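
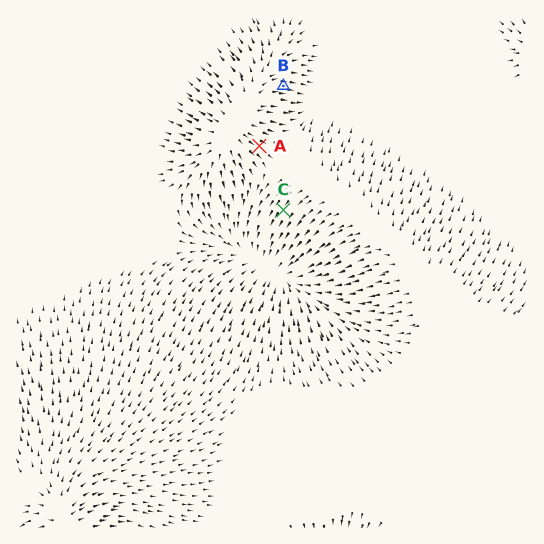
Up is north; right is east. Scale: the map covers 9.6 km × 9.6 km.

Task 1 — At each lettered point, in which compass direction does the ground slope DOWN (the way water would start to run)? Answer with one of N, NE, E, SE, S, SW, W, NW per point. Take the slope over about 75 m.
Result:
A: SE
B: E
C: SW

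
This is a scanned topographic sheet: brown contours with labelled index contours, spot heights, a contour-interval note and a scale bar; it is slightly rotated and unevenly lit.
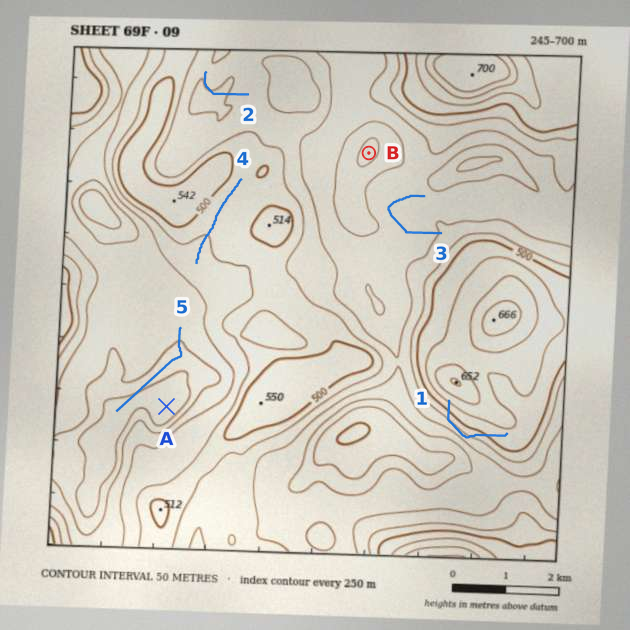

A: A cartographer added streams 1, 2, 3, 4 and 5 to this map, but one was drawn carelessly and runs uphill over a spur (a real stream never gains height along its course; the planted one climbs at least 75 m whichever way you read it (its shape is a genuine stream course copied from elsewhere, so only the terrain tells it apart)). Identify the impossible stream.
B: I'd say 1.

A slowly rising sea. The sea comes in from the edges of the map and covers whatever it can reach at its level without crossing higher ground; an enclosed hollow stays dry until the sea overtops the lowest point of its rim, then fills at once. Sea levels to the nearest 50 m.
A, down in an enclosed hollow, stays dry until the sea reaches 350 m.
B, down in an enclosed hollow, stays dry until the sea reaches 400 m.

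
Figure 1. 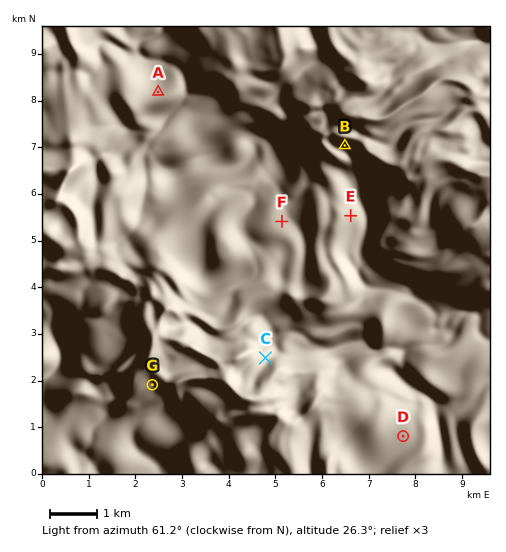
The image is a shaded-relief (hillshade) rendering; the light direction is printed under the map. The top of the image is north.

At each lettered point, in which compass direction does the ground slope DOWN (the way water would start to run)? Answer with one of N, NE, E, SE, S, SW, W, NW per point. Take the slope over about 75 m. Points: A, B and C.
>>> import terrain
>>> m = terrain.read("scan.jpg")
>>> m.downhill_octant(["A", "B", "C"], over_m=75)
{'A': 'N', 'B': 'S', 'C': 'NE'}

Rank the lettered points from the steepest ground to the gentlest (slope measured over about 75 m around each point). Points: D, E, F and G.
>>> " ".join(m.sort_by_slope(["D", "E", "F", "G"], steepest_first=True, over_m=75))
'G E F D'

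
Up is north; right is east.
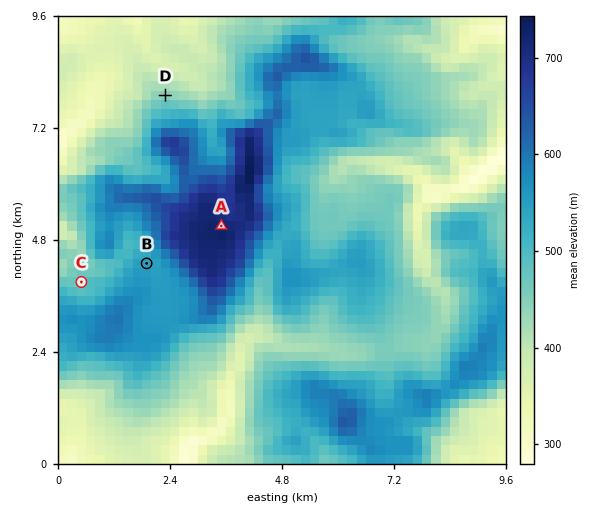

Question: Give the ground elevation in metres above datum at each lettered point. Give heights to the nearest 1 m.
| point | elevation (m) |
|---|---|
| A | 722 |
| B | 543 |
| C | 486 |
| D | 449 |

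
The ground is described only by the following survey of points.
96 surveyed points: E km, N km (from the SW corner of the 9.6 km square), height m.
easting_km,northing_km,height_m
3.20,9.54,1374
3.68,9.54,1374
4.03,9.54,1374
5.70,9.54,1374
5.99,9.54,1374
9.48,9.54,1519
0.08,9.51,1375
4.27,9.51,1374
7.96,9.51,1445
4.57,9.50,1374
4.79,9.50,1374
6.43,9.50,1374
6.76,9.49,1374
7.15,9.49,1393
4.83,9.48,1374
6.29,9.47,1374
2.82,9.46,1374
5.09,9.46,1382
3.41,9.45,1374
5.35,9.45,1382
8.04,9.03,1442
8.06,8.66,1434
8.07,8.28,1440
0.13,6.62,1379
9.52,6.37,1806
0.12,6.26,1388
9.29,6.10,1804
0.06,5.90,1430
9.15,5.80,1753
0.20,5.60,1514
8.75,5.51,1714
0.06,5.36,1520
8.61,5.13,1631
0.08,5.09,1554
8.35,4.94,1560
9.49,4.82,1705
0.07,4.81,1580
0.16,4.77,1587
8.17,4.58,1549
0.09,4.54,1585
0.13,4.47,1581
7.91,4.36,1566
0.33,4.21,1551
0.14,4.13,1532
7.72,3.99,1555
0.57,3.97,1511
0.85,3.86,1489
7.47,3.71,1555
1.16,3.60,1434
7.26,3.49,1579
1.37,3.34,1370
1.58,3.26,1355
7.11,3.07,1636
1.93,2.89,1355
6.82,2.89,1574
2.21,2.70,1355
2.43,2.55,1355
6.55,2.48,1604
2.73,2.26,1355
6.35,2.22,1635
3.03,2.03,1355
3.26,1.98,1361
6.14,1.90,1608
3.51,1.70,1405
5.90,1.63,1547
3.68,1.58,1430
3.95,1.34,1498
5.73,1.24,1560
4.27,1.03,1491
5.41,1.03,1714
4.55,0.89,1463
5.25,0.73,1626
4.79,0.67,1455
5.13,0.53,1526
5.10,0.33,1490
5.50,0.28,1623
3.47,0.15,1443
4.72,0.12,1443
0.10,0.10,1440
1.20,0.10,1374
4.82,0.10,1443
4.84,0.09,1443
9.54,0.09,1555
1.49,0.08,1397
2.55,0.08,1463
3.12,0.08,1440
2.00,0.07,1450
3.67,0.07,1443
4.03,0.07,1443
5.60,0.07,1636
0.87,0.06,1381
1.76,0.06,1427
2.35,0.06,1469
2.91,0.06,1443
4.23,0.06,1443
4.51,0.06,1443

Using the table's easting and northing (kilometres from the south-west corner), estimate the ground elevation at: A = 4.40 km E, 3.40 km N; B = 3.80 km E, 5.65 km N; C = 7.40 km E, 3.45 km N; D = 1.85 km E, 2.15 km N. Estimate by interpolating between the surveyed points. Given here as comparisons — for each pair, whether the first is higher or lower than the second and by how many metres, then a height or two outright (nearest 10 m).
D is lower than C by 220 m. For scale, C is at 1570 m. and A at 1440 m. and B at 1470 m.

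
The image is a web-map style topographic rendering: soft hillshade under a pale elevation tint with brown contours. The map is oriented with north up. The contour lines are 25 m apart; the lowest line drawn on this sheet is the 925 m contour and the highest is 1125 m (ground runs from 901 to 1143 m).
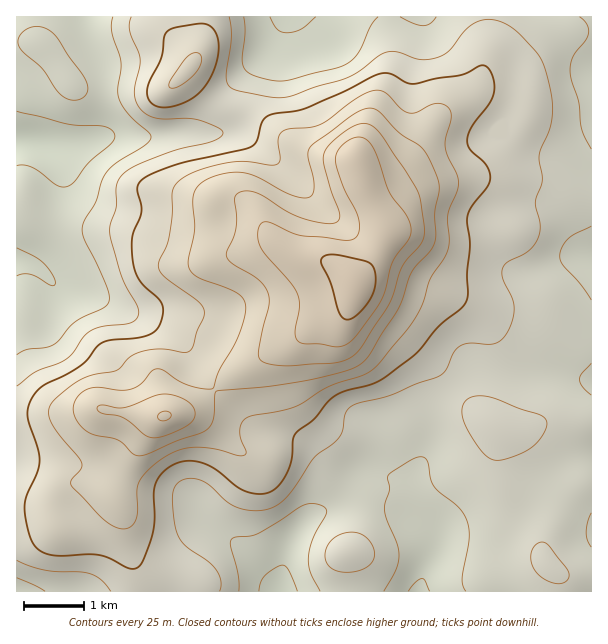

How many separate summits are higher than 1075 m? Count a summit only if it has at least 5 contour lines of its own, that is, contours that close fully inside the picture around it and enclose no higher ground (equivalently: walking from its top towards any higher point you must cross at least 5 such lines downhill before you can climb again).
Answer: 1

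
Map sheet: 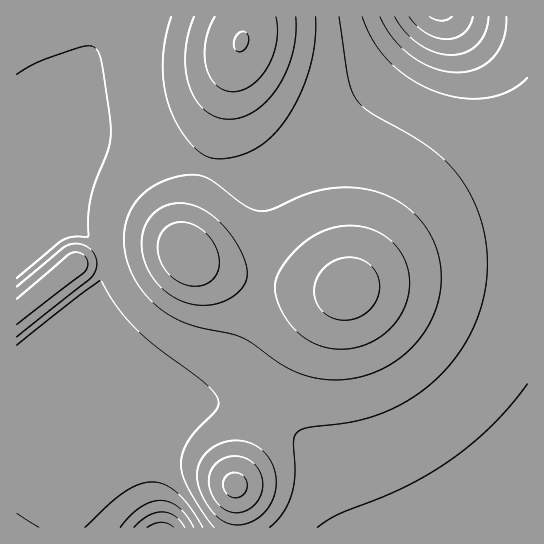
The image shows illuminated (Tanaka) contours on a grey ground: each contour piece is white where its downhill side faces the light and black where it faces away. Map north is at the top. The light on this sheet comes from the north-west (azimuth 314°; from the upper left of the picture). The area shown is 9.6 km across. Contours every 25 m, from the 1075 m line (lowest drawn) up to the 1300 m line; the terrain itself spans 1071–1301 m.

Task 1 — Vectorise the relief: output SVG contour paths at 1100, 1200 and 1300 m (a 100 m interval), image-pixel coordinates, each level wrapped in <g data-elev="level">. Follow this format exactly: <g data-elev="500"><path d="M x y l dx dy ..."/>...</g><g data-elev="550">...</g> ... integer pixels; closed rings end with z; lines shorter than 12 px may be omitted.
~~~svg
<g data-elev="1100"><path d="M147 527l8-4 7-1 7 2 5 3"/><path d="M473 17l-3 9-7 7-8 5-9 1-11-2-9-4-9-7-8-9"/></g><g data-elev="1200"><path d="M270 527l13-14 9-19 3-20-1-33 3-8 10-5 42-6 26-6 27-12 24-16 23-22 18-25 12-28 7-30 1-24-2-22-6-23-10-21-14-22-18-18-23-16-43-24-14-12-5-10-4-12-9-62"/><path d="M17 345l62-50 22-14 16 26 18 21 22 19 47 35 9 9 5 7 1 5-2 6-28 30-6 12-2 12 1 11 6 13 14 24 12 16"/><path d="M17 74l16-9 19-8 31-11 11 1 5 6 3 11 9 67-3 19-12 31-5 17-3 16 0 23-17 0-9 4-45 37"/></g><g data-elev="1300"><path d="M237 51l6 0 5-6 0-8-3-5-6 1-5 6 0 8z"/></g>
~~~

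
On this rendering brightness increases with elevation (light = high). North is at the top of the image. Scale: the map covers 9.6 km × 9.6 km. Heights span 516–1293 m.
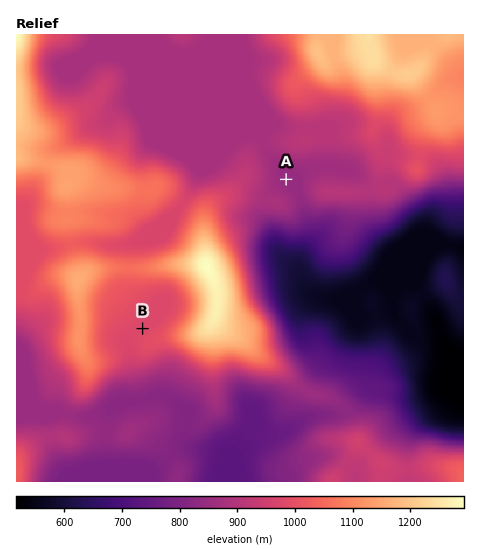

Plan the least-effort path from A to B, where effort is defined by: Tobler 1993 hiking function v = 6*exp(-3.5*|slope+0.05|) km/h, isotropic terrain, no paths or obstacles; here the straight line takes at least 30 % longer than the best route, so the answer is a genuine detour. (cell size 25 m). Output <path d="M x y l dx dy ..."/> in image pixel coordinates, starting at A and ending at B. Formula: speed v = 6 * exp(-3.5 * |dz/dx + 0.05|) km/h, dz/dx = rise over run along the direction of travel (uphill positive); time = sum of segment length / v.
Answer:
<path d="M286 179l-3 1-14 0-35 18-6 0-12 6-1 0-14 7-6 6-14 28-6 5-21 11-7 7-4 9 0 52"/>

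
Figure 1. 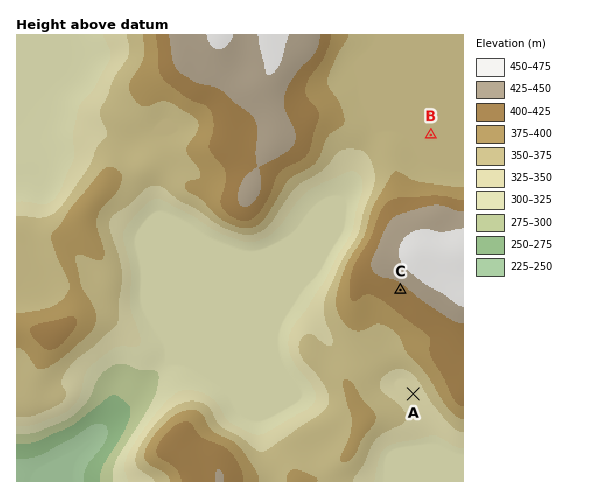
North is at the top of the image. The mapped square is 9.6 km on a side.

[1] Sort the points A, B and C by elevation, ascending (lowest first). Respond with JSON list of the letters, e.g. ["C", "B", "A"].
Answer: ["A", "B", "C"]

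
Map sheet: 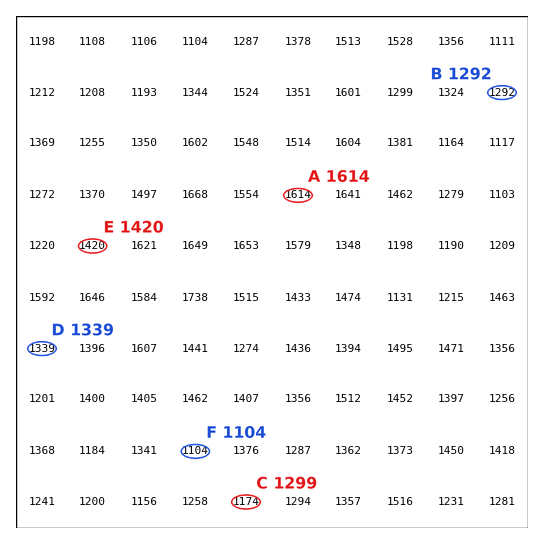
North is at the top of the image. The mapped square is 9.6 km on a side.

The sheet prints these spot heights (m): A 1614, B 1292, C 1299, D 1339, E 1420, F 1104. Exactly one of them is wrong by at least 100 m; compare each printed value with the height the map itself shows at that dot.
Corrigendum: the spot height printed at C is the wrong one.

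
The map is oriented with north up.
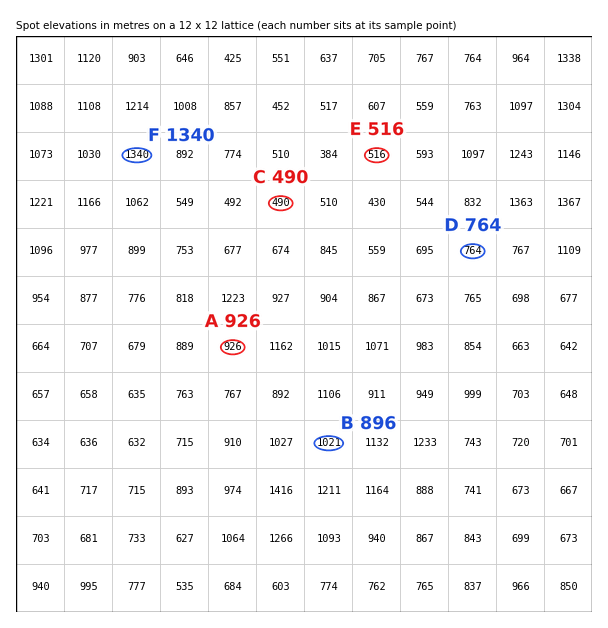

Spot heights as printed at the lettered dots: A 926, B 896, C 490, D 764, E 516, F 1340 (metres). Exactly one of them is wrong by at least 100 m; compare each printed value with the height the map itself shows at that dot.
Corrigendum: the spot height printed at B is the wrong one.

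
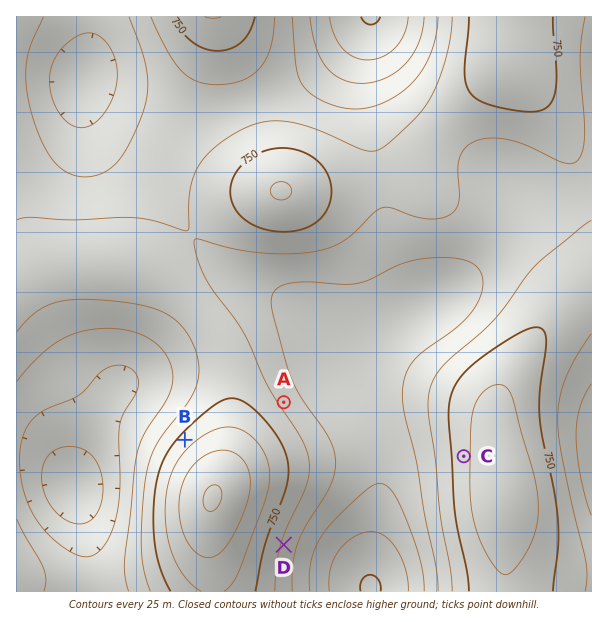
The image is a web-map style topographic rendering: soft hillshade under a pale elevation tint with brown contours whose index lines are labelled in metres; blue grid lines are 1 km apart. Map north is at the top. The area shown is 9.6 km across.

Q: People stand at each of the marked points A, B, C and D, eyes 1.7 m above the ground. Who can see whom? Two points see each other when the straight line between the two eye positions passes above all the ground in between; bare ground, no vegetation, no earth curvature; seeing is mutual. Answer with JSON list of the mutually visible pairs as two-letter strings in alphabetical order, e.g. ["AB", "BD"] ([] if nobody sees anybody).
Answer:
["AC", "CD"]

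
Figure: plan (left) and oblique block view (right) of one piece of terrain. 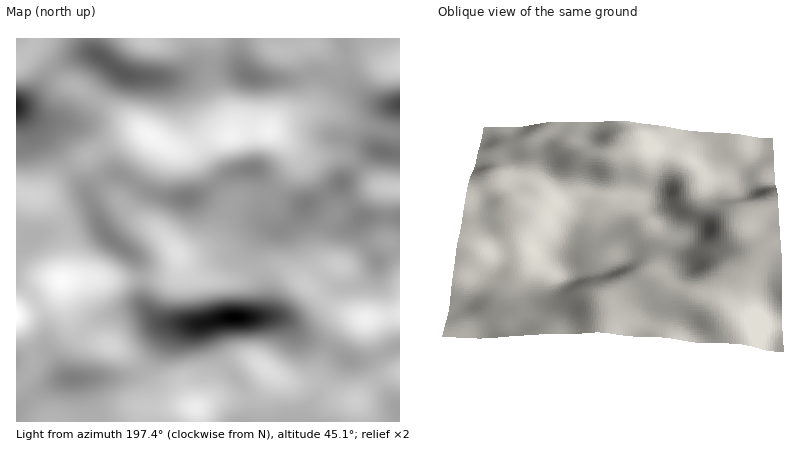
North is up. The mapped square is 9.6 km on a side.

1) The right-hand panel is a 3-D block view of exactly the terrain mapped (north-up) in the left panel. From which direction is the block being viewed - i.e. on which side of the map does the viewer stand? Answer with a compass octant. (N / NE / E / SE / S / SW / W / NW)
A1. N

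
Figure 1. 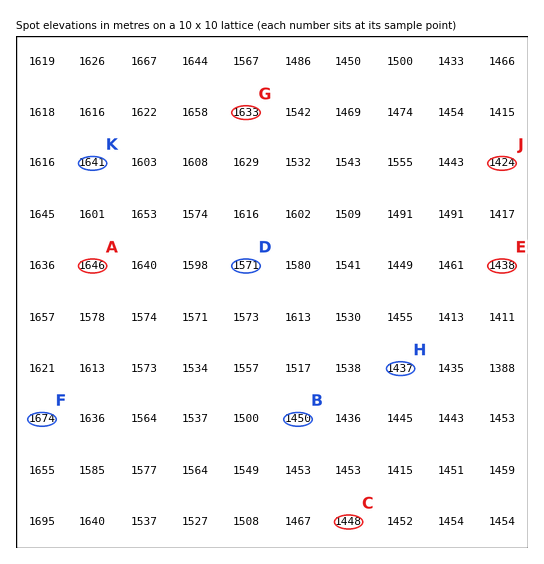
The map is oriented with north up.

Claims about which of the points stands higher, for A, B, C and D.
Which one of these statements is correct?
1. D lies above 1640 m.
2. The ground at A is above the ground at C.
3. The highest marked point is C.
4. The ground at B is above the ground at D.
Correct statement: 2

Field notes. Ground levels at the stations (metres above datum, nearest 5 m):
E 1440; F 1675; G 1635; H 1435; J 1425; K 1640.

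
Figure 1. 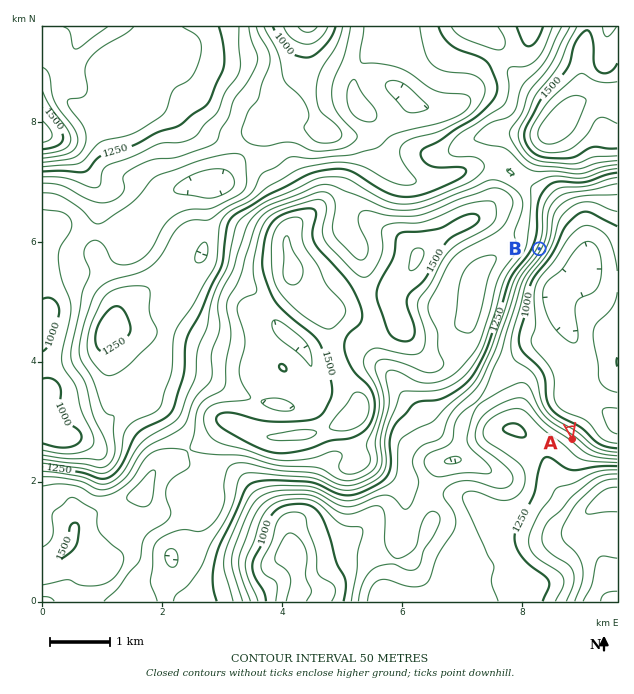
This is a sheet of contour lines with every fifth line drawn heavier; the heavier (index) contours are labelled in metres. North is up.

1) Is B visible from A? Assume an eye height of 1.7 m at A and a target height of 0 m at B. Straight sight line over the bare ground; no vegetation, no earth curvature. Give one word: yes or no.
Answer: yes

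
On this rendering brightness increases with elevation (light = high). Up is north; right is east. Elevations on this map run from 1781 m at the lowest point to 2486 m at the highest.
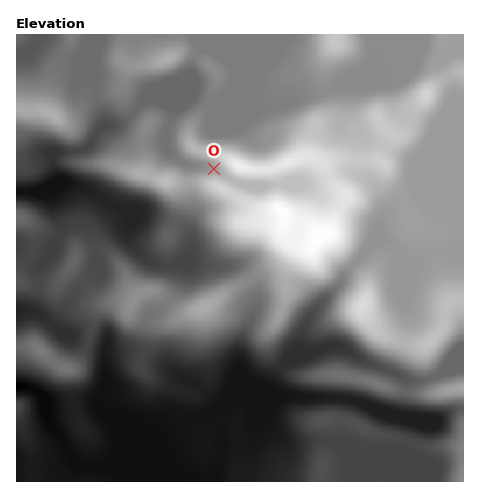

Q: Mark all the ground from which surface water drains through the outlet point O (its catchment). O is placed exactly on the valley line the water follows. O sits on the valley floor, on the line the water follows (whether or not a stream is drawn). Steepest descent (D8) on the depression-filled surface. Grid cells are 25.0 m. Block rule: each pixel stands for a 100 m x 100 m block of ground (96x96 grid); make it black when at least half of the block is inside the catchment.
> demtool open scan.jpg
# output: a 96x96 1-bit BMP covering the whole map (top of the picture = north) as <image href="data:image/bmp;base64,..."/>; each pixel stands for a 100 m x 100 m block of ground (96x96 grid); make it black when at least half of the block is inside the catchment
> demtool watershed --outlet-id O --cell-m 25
<image width="96" height="96" href="data:image/bmp;base64,Qk2+BAAAAAAAAD4AAAAoAAAAYAAAAGAAAAABAAEAAAAAAIAEAAATCwAAEwsAAAIAAAAAAAAA////AAAAAAAAAAAAAAAAAAAAAAAAAAAAAAAAAAAAAAAAAAAAAAAAAAAAAAAAAAAAAAAAAAAAAAAAAAAAAAAAAAAAAAAAAAAAAAAAAAAAAAAAAAAAAAAAAAAAAAAAAAAAAAAAAAAAAAAAAAAAAAAAAAAAAAAAAAAAAAAAAAAAAAAAAAAAAAAAAAAAAAAAAAAAAAAAAAAAAAAAAAAAAAAAAAAAAAAAAAAAAAAAAAAAAAAAAAAAAAAAAAAAAAAAAAAAAAAAAAAAAAAAAAAAAAAAAAAAAAAAAAAAAAAAAAAAAAAAAAAAAAAAAAAAAAAAAAAAAAAAAAAAAAAAAAAAAAAAAAAAAAAAAAAAAAAAAAAAAAAAAAAAAAAAAAAAAAAAAAAAAAAAAAAAAAAAAAAAAAAAAAAAAAAAAAAAAAAAAAAAAAAAAAAAAAAAAAAAAAAAAAAAAAAAAAAAAAAAAAAAAAAAAAAAAAAAAAAAAAAAAAAAAAAAAAAAAAAAAAAAAAAAAAAAAAAAAAAAAAAAAAAAAAAAAAAAAAAAAAAAAAAAAAAAAAAAAAAAAAAAAAAAAAAAAAAAAAAAAAAAAAAAAAAAAAAAAAAAAAAAAAAAAAAAAAAAAAAAAAAAAAAAAAAAAAAAAAAAAAAAAAAAAAAAAAAAAAAAAAAAAAAAAAAAAAAAAAAAAAAAAAAAAAAAAAAAAAAAAAAAAAAAAAAAAAAAAAAAAAAAAAAAAAAAAAAAAAAAAAAAAAAAAAAAAAAAAAAAAAAAAAAAAAAAAAAAAAAAAAAAAAAAAAAAAAAAAAAAAAAAAAAAAAAAAAAAAAAAAAAAAAAAAAAAAAAAHwAAAAAAAAAAAAAAP4AAAAAAAAAAAAAAP+AAAAAAAAAAAAAAf/AAAAAAAAAAAAAAf/AAAAAAAAAAAAAAf/AAAAAAAAAAAAAMf/gAAAAAAAAAAAAf//gAAAAAAAAAAAA///wAAAAAAAAAAAD///4AAAAAAAAAAAP///4AAAAAAAAAAAf///wAAAAAAAAAAB////gAAAAAAAAAAB////AAAAAAAAAAAB///+AAAAAAAAAAAB///+AAAAAAAAAAAA8A/8AAAAAAAAAAAAYAP8AAAAAAAAAAAAAABwAAAAAAAAAAAAAAAAAAAAAAAAAAAAAAAAAAAAAAAAAAAAAAAAAAAAAAAAAAAAAAAAAAAAAAAAAAAAAAAAAAAAAAAAAAAAAAAAAAAAAAAAAAAAAAAAAAAAAAAAAAAAAAAAAAAAAAAAAAAAAAAAAAAAAAAAAAAAAAAAAAAAAAAAAAAAAAAAAAAAAAAAAAAAAAAAAAAAAAAAAAAAAAAAAAAAAAAAAAAAAAAAAAAAAAAAAAAAAAAAAAAAAAAAAAAAAAAAAAAAAAAAAAAAAAAAAAAAAAAAAAAAAAAAAAAAAAAAAAAAAAAAAAAAAAAAAAAAAAAAAAAAAAAAAAAAAAAAAAAAAAAAAAAAAAAAAAAAAAAAAAAAAAAAAAAAAAAAAAAAAAAAAAAAAAAAAAAAAAAAAAAAAAAAAAAAAAAAAAAAA="/>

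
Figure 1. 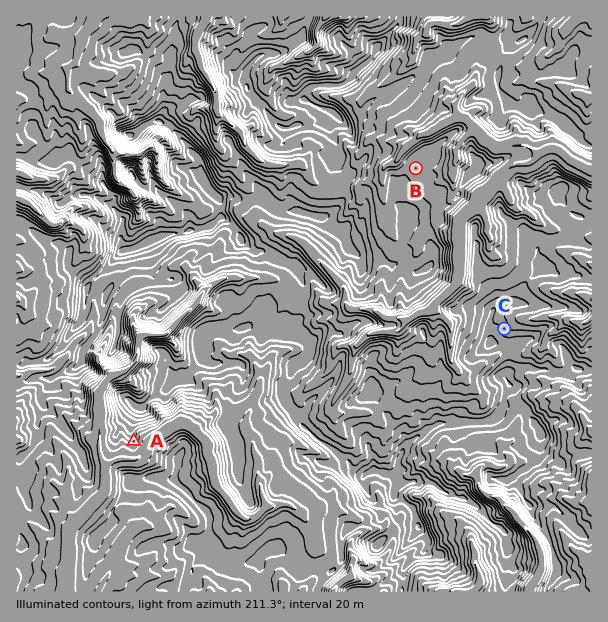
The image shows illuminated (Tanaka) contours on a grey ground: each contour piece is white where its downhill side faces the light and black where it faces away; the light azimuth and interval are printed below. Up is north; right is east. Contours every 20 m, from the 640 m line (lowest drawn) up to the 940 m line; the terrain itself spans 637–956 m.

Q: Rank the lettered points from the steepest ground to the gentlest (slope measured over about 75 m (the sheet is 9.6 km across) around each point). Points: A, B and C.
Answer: A C B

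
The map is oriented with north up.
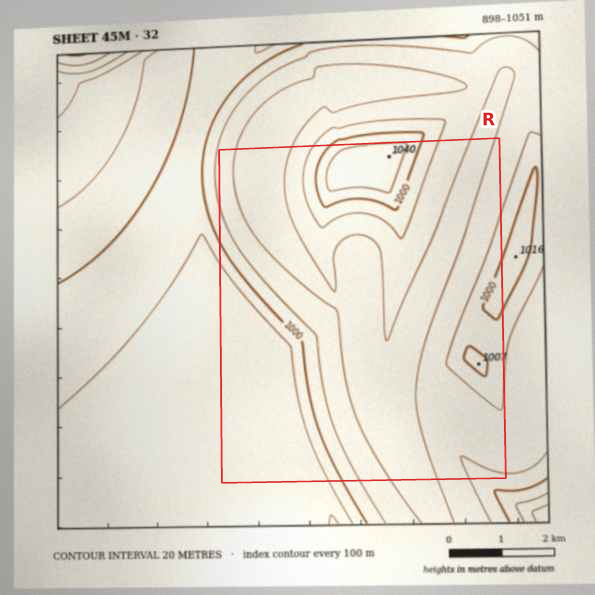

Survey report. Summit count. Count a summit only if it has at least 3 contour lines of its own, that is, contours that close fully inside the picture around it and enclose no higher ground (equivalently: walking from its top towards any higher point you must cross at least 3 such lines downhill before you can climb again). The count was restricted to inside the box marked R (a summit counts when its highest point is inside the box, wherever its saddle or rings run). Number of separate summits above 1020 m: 1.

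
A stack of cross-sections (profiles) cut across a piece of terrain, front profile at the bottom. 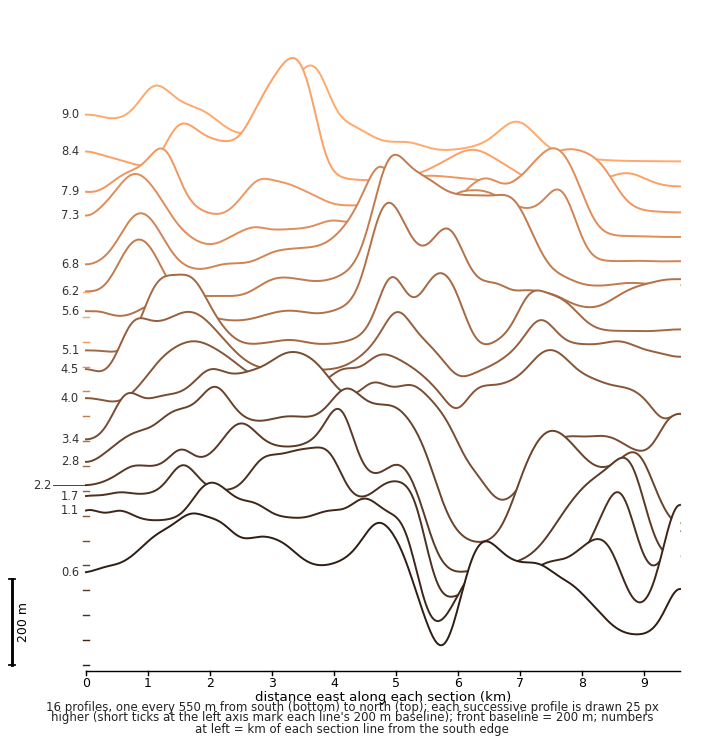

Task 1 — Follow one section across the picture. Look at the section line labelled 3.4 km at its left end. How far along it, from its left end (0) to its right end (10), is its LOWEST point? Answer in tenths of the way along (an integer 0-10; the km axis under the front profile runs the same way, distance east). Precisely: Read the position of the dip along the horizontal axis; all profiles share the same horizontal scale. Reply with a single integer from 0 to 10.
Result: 7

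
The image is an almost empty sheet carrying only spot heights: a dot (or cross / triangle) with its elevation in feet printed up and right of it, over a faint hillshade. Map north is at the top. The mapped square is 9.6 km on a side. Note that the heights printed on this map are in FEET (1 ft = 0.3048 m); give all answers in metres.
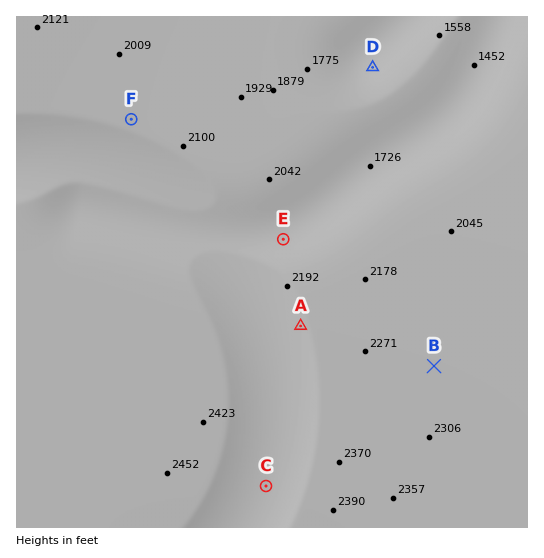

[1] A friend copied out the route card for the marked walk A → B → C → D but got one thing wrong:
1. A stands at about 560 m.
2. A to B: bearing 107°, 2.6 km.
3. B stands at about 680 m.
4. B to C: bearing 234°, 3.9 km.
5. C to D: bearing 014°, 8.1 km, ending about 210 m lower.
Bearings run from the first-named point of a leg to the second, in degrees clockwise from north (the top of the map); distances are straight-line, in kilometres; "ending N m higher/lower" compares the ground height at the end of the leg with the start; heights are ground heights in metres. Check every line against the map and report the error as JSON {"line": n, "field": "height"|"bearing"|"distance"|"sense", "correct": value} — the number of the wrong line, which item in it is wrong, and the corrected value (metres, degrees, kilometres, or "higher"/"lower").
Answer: {"line": 1, "field": "height", "correct": 680}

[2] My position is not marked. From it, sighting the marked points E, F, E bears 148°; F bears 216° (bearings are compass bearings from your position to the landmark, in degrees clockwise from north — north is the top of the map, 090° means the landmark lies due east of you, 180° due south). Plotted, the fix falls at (173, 62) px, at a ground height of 590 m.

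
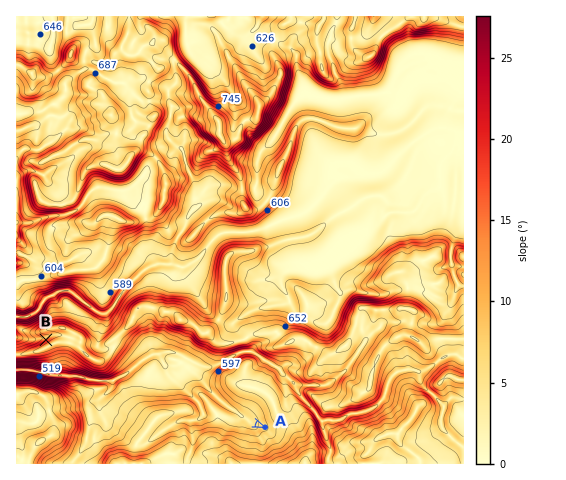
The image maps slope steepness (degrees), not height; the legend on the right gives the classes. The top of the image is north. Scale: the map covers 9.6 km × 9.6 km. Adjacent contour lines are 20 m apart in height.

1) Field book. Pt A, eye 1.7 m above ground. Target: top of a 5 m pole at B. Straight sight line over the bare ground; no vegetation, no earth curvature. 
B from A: no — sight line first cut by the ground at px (107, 364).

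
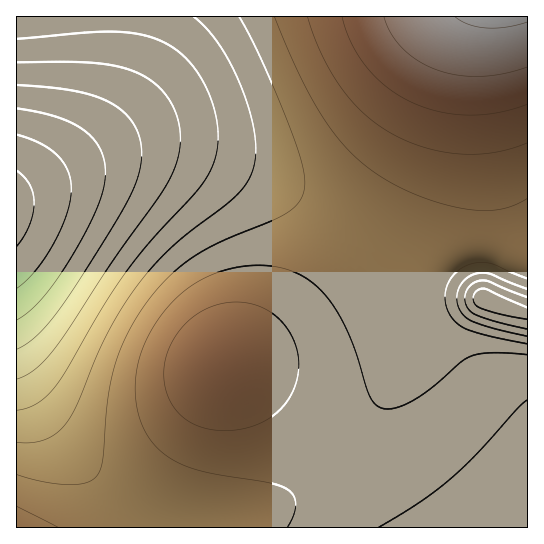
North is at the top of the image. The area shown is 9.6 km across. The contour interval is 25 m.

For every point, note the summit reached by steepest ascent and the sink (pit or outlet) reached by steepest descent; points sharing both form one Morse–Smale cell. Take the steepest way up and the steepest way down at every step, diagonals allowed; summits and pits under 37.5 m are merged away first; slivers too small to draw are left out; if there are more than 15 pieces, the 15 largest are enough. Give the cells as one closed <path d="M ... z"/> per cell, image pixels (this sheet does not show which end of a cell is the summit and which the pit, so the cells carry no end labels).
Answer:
<path d="M166 149l-29 0-28 6-38 13-55 26 0 167 17 38 16 26 20 25 37 37 35 25 26 12 3 4 41 0 39-11 36-17 37-25 29-28 23-32 18-38 11-39 4-43-4-14-18-20-35-29-34-24-28-16-50-23-44-14z"/><path d="M475 16l-458 0-1 177 69-30 34-11 18-3 29 0 24 4 56 19 55 27 50 33 50 43 18 8 28-57 6-23 6-38 6-103z"/><path d="M402 275l-2 0 5 8 3 12-5 50-16 48-24 41-30 33-34 25-42 23-44 13 315-1 0-72-55-48-42-45-11-21-4-19 0-20 4-19z"/><path d="M527 16l-50 0-2 2-10 44-6 103-6 38-6 23-27 56 61 15 44 16 3 0z"/><path d="M422 283l-2 0-3 10-1 29 4 19 11 21 42 45 54 48 1-141-47-17z"/><path d="M17 361l-1 166 151 1 0-4-26-12-27-19-45-43-20-25-16-26z"/>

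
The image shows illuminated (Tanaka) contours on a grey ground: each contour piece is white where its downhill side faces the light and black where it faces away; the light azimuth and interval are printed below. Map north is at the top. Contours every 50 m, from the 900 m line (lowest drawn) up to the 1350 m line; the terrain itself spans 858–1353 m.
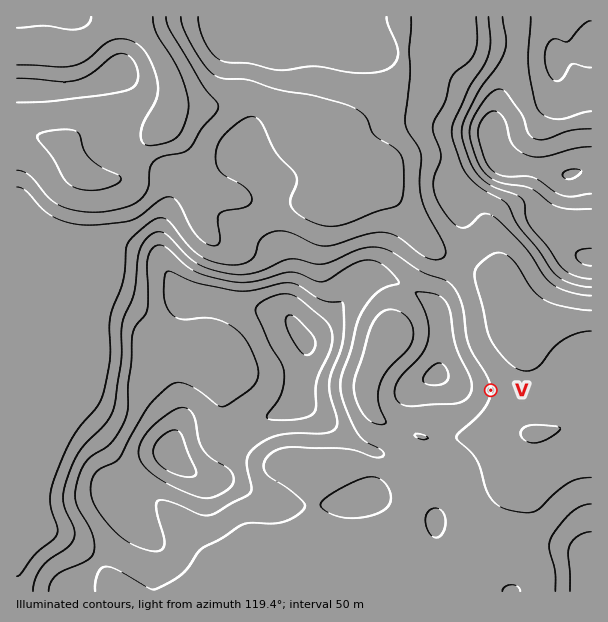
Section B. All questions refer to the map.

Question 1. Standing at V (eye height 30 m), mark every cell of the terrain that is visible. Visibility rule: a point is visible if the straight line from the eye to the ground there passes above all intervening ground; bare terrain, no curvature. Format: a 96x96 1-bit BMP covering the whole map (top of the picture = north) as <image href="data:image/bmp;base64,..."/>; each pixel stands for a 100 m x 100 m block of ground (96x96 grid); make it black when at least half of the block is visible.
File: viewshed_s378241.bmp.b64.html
<image width="96" height="96" href="data:image/bmp;base64,Qk2+BAAAAAAAAD4AAAAoAAAAYAAAAGAAAAABAAEAAAAAAIAEAAATCwAAEwsAAAIAAAAAAAAA////AAAAAAAAAAAAAAAAAAD///wAAAAAAAAAAAH///wAAAAAAAAAAAH///wAAAAAAAAAAAH//nwAAAAAAAAAAAH//j4AAAAAAAAAAAD//H4AAAAAAAAAAAD//P8AAAAAAAAAAAB4D/8AAAAAAAAAAABwD/8AAAAAAAAAAADgH/8AAAAAAAAAAADgf/8AAAAAAAAAAAHh//8AAAAAAAAAAAf3//8AAAAAAAAAAAf///8AAAAAAAAABgAf//8AAAAAAAAAHwAf//8AAAAAAAAAfwAP//8AAAAAAAAA/gAP//8AAAAAAAAAfgAf//8AAAAAAAAADAAf//8AAAAAAAAAAAj///8AAAAAAAAAAf////8AAAAAAAAAAP////8AAAAAAAAAAA////8AAAAAAAAAAAP///8AAAAAAAAAAAD///8AAAAAAAAAAAB///8AAAAAAAAAAAA///8AAAAAAAAAAAAf//8AAAAAAAAAAAAP//8AAAAAAAAAAAAP//8AAAAAAAAAAAAf//8AAAAAAAAAAAAf//8AAAAAAAAAAAA///8AAAAAAAAAAAB///8AAAAAAAAAAAD///8AAAAAAAAAAAD///8AAAAAAAAAAAD///8AAAAAAAAAAAD///8AAAAAAAAAAAD///8AAAAAAAAAAAD///8AAAAAAAAAAAD///4AAAAAAAAAAAH///4AAAAAAAAAAAH///8AAAAAAAAAAAH///8AAAAAAAAAAAH///8AAAAAAAAAAAH///8AAAAAAAAAAAD///8AAAAAAAAAAAB///8AAAAAAAAAAAA///8AAAAAAAAAAAA///8AAAAAAAAAAAA///8AAAAAAAAAAAA///8AAAAAAAAAAAA///8AAAAAAAAAAAA///8AAAAAAAAAAAB///4AAAAAAAAAAAB///gAAAAAAAAAAAD///AAAAAAAAAAAAD//+AAAAAAAAAAAAH//8AAAAAAAAAAAAH//4AAAAAAAAAAAAP//wAAAAAAAAAAAAP//gAAAAAAAAAAAAf/+AAAAAAAAAAAAAf/+HwAAAAAAAAAAA////8AAAAAAAAAAAf///8AAAAAAAAAAAH///8AAAAAAAAAAAD///8AAAAAAAAAAAB//8EAAAAAAAAAAAB//gAAAAAAAAAAAAB/gAAAAAAAAAAAAAB+AAAAAAAAAAAAAAD+AAAAAAAAAAAAAAD8AAAAAAAAAAAAAAH8AAAAAAAAAAAAAAAAAAAAAAAAAAAAAAAAAAAAAAAAAAAAAAAAAAAAAAAAAAAAAAAAAAAAAAAAAAAAAAAAAAAAAAAAAAAAAAAAAAAAAAAAAAAAAAAAAAAAAAAAAAAAAAAAAAAAAAAAAAAAAgAAAAAAAAAAAAAABAAAAAAAAAAAAAAADAAAAAAAAAAAAAAAHAAAAAAAAAAAAAAAHAAAAAAAAAAAAAAAPAAAAAAAAAAAAAAAPAAAAAAAAAAAAAAAeAAAAAAAAAAAAAAAeAAAAAAAAAAAAAAAeAAAAAAAAAAAAAAA+AAAAAAAAAAAAAAA8AAAAAA="/>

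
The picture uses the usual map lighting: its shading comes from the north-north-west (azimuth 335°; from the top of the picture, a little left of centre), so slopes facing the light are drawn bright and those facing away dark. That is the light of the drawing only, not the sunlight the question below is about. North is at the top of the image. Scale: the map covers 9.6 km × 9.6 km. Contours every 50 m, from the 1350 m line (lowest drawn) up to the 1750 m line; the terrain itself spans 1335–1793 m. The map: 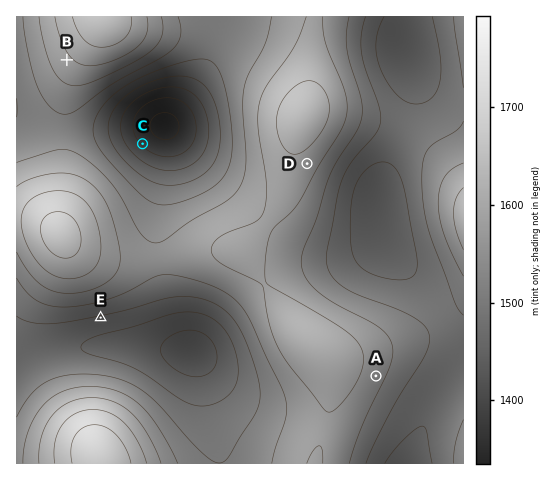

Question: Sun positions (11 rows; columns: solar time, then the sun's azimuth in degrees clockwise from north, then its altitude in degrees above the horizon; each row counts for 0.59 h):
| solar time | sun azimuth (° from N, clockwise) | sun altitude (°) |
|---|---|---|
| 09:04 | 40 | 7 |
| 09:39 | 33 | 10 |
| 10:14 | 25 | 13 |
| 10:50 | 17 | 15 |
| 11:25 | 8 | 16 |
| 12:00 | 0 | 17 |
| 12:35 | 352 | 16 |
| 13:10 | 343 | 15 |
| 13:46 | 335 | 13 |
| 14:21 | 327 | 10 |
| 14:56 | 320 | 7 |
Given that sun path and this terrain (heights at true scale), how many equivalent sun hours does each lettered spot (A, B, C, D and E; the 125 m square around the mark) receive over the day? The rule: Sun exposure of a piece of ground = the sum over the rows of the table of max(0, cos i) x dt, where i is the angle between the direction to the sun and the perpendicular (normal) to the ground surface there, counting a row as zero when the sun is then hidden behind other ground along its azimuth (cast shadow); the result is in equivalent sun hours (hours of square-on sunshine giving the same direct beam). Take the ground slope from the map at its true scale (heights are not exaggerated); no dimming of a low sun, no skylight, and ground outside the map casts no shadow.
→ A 1.2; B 1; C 2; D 1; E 0.6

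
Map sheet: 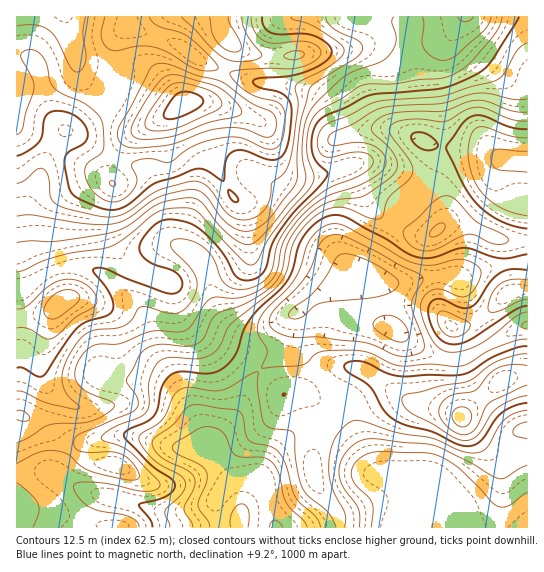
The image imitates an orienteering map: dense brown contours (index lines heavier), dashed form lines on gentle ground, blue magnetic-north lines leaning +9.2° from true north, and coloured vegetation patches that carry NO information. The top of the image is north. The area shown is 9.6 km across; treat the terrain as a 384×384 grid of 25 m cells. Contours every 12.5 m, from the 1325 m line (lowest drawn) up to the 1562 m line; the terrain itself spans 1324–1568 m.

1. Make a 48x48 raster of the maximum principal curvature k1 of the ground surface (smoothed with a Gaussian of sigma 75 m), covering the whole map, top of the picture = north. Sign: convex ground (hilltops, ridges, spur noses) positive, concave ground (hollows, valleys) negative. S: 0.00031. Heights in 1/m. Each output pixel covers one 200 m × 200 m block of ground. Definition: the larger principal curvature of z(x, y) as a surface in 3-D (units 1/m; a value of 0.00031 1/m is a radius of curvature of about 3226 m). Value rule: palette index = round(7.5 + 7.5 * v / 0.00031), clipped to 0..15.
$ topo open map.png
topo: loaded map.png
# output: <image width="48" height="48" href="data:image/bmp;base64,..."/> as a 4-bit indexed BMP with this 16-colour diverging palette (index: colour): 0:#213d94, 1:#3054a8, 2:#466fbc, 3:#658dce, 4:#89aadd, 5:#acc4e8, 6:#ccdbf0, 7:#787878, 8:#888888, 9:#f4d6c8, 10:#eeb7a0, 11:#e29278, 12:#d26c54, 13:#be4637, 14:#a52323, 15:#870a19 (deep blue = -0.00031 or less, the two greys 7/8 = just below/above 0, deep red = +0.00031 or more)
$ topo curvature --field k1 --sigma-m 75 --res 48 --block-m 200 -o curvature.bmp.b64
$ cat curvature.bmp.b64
<image width="48" height="48" href="data:image/bmp;base64,Qk32BAAAAAAAAHYAAAAoAAAAMAAAADAAAAABAAQAAAAAAIAEAAATCwAAEwsAABAAAAAAAAAAlD0hAKhUMAC8b0YAzo1lAN2qiQDoxKwA8NvMAHh4eACIiIgAyNb0AKC37gB4kuIAVGzSADdGvgAjI6UAGQqHAIiIiaze/sqru6mrh2dmjNuHd3iHd3iZh4iImaqpmpiJh3mrmIiIrdqpiIiId3iZh5mZmYd3iZmphmermZqq3smqmIiIh3eal4iIiId3it79uHiZiIms7Zd4iIiIh3eal4h3iZma7///7JeIZmit2mVnd3d3d4iql4d3ic7//9qau6mIZWi9yWVnd4d3d4qpmIdmnO//+3VniImpd4q8yoZmd4d2eLupmpiJq5mruXZnd3irqZqquph3eIdmi+2pmbupmIiJmHZ3d2eKuZmZmqmYmZiJrv2Xd5mZmamHeJmYd3eIqpiIiZmqqrvN//x1VmiInO/tzduYd3iHiqh4iJmaqrze//6mVVeazu7//sqHd4mHermJmIiImru7zM7qdom8yoiZq6h3eJmIiqqqmHd4q7qqur3+y5q7l2Z4qpiHeJmImqqpiIebzLqrqr3/7Zm7hlZ4mYiHeZmIiZiJmavd25mZhovv/Yi7hmZ5mYh3iZmIiId4rO7cqHiZhmis7Xi8l2Z5mHd4qpmZmZmau7qphmebuYiYrGesp2Z5mHiKupiImqqZmHiZhlac3KiIm4icp2aJmZmaqYiJmHd4iIiIdmed//yYh8u8uHm7qZmap3ial1VniIiId3i//e/qc7zN27zLmIial3mrp2Z4iJmZmavv2a3/tmit7u2oh3irmZq8yYiIiIiImavelmnv/2eazLqIiJq7qqvO7LqYh3d3d2i8hVet/5iJqpiIm8zLqZrN/tupiHd3d3iqdWirqqh4iId5u6mph3is7supiHd3eImpdmiamKqYd3iaqYiIdmis7qd3d3d3eKu6h3iZh4mqqYiZmHd3d3i83qVVVmeHnN7tqZrN3Xd4mYiZmHZ3d4m83bdVVWeL3dze283u7Yd4iImqqGVneIrLvdllVWi9y5icy83Jh5mZmJq8uGVnZ4zcveyGZorMqHeKuqqHd4mruqvNyoZ3Zp7svO7JiJq6h3eJqpd4iYiJqqvN7sqIeM/Jms7typmYd3iJqoZ4mph3iZvMzd3Lq92Weaze/sqYiZmJqoZ4mJd3iau6iJvMu7p2eb3b3//czLqZqnd3iJd5qqmqh3ipiJl3it/Iit//7LmZqXdneJiaqHiruYiYd4h3jP+2RYq8uYd5qXd3iKqYdmeb7rmZd3dnrf6VNHmql2ZpuXZ4mamGZmiaz/7Kh3eb3e2WRHmYd2Z5uWZ4mqh3Znqoiu/+y7zv7O64d4mHZ3d5uFV5qqiIeKuYeJve7///y97cqpmId3eJqGaLu6mZmaqHeIm9//7JeLy6qqqqqqqpmIm8u5mZqqh3eInO3MqGZ5qXeIirzMy7qqu7qZiIm5h3eJvcd5uXd4qoiHZ5q7qquqqph4d3m6mZmrzJZpuqze/+26mZmZmaqZmYd4d3rKmZqqqXZ5z///////7KmIiZqoiId3Z4q5d3iJmHed/9uavN3dzKmIiJqqmId3eJqpd2Z5mIrN3ZZWeal3iZiIh4mqqZiJmZqpiHeKvMyqzIVWeKllZ4h3d3mquqmQ=="/>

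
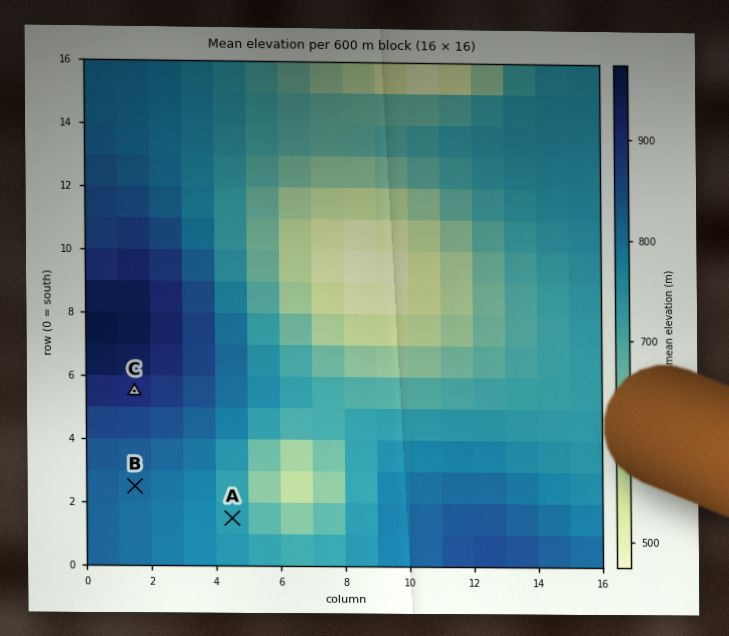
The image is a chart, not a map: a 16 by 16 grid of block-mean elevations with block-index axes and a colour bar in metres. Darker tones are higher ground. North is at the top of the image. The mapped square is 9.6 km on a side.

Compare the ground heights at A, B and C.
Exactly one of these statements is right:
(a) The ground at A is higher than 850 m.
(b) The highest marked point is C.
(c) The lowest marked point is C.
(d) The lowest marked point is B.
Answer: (b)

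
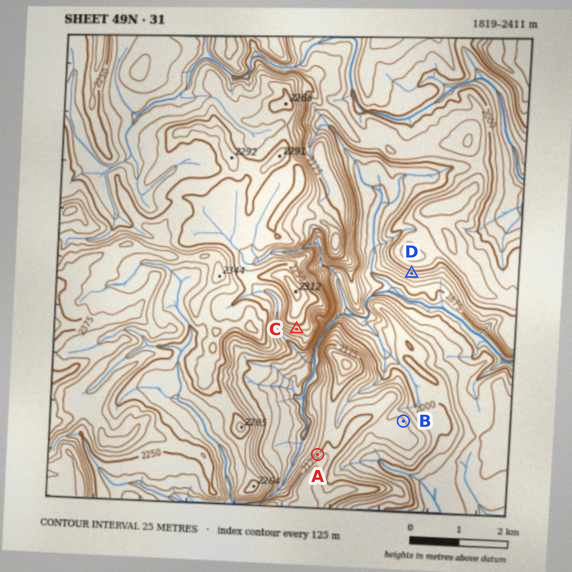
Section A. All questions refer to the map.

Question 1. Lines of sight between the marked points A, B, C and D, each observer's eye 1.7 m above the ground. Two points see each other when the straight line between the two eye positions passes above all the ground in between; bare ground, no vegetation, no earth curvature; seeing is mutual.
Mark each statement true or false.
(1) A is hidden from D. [true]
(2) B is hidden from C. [true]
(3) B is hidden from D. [false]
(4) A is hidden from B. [true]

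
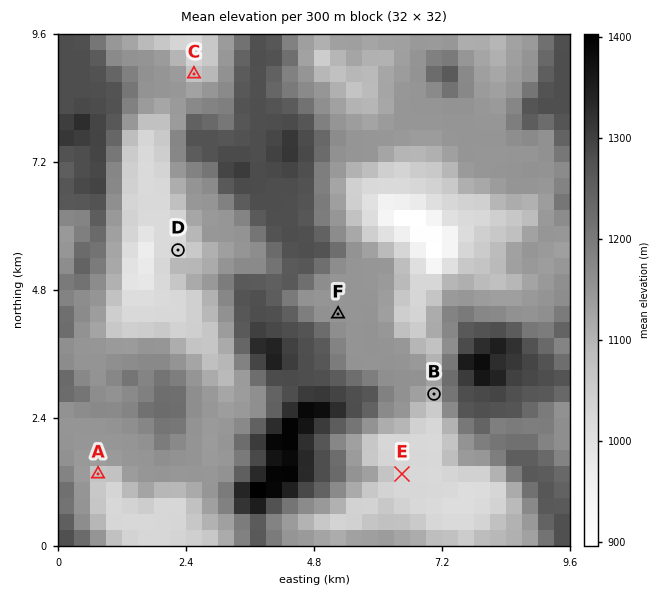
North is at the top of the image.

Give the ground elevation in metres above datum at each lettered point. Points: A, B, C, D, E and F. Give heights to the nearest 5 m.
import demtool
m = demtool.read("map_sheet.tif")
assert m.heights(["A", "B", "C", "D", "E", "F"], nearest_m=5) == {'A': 1050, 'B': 1090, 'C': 1055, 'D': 1025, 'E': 1025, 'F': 1150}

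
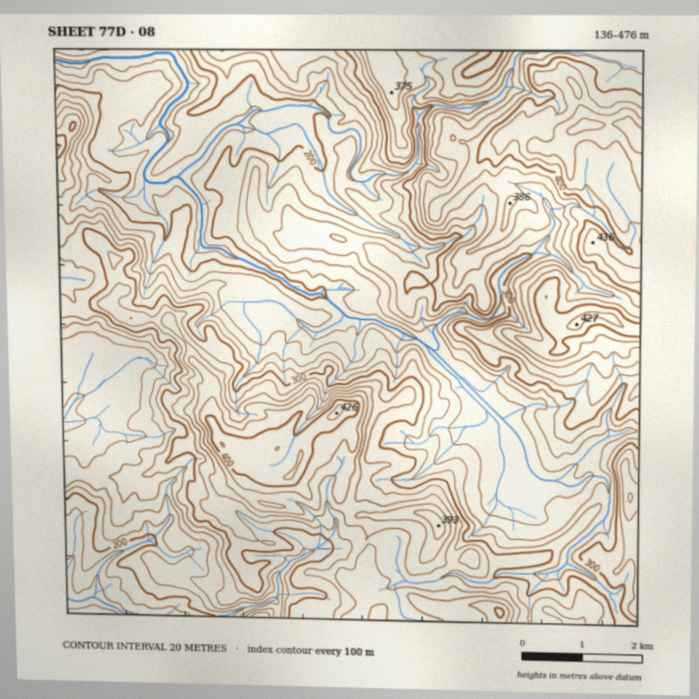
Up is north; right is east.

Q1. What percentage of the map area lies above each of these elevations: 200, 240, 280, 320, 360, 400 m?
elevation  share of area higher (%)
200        89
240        70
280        52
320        35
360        19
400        8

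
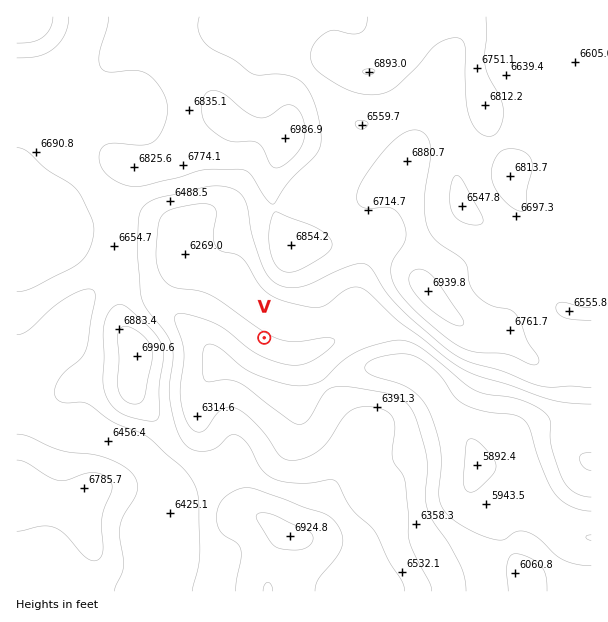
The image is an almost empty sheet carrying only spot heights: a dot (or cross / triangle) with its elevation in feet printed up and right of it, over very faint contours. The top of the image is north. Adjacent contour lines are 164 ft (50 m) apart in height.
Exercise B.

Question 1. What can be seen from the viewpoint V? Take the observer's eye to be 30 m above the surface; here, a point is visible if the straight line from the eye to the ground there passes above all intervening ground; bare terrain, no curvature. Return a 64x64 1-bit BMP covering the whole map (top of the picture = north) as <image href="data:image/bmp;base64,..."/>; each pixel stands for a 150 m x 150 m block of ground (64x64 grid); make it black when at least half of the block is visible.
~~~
<image width="64" height="64" href="data:image/bmp;base64,Qk0+AgAAAAAAAD4AAAAoAAAAQAAAAEAAAAABAAEAAAAAAAACAAATCwAAEwsAAAIAAAAAAAAA////AAAAAAAAAAAAAAAAAAAAAAAAAAAAAAAAAAAAAAAAAAAAAAAAAABAAAAAAAAAAMAAAAAAAAAAwAABhwAAAADAAAf/AAAAAcAAH/wAAAAAwAH/+AAAAADgA//wAAAGAOAD//AAAA4AAAP/8AAAHgAAB//wAAA/AAAP//gAAH8AAD///AAA/wAAf//8AAD/AAB///4AAP8AAP///wAB/wAB////gAP8AAP////AGPgAA//+H+A58AAH//AAAH/gAAf/wAAAf8AAA/+AAAD/wAAD/gAAAf+AAAP8H4AD4AAAA/g/4AfgAAAH+H/4P8AAAAf/////gAAAD/////8AAAAP/////gAAAA/P///8AAAAD4f///gAAAAPB///+AAAfg8P///wAAB/n/////AAAAf///4/4AAAA//38ADwAAAB//PgAHAAAAH/4MAAcAAAA//wAABwAAA///AAADAAAH///+AAcAAAB///8AAwAAAAP//wACAAAAAf//AAAAAAAAB/+AAAAAAAAD/4AAAAAAAAH/AAAAAAAAAP4AAAAAAAAAcAAAAAAAAAAAAAAAAAAAAAAAAAAAAAAAAAAAAAAAAAAAAAAAAAAAAAAAAAAAAAAAAAAAAAAAAAAAAAAAAAAAAAAAAAAAAAAAAAAAAAAAAAAAAAAAAAAAAAAAAAAAAAAAAAAAAAAA=="/>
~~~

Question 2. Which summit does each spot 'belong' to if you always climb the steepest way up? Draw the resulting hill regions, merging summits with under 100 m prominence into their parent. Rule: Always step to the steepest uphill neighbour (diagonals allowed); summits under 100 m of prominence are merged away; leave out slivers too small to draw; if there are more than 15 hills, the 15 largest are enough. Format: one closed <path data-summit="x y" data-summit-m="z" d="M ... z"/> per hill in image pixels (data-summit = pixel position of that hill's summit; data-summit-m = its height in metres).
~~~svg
<path data-summit="285 138" data-summit-m="2130" d="M539 16l-452 0-3 19-16 25-29 26-15 10-8 0 0 308 4-14 8-12 39-46 6-14 15-22 19-19 18-6 16 0 21-5 23-10 12 12 34 14 32 28 25 12 32 2 33-11 12 0 4 3 13 14 8 33 6 5 8 0 12 5 16 14 18 30 20 24 7 23 20-8 22-23 15-7 14-4 24 0 2-57 6-50-5-3-12-4-7-6-14-30-12-15 9 1 10-6 16-15 11-16 0-9-12-18 2-45-4-23 0-13 8-15 14-15-17-11-19-19-7-14z"/><path data-summit="18 17" data-summit-m="2135" d="M591 16l-51 1 1 22 7 14 19 19 17 11-14 15-8 15 0 13 4 23-2 45 12 18 0 9-11 16-8 9-12 8-13 4 10 14 14 30 7 6 12 4 5 3-6 50 0 22-3 21 1 14-24 0-14 4-15 7-22 23-20 8-7-23-20-24-18-30-16-14-12-5-8 0-6-5-8-33-13-14-4-3-12 0-33 11-32-2-25-12-32-28-22-8-12-6-11-9-11 29-1 20 4 9 28 28 10 14 1 6-11 15-6 13-4 42-8 14-22 28 0 6 4 11-1 25-19 23-18 40-1 10 461-1z"/><path data-summit="137 356" data-summit-m="2131" d="M185 256l-23 10-21 5-16 0-18 6-19 19-15 22-6 14-39 46-8 12-4 15 1 4 31 17 15 4 30 3 42 17 16 14 14 18 3-8 20-25 8-14 4-42 6-13 11-15-1-6-10-14-28-28-4-9 1-20 11-27z"/><path data-summit="17 498" data-summit-m="2100" d="M18 409l-2 1 0 181 113 1 3-10 18-40 19-23 1-25-4-11-15-19-16-14-42-17-30-3-15-4z"/>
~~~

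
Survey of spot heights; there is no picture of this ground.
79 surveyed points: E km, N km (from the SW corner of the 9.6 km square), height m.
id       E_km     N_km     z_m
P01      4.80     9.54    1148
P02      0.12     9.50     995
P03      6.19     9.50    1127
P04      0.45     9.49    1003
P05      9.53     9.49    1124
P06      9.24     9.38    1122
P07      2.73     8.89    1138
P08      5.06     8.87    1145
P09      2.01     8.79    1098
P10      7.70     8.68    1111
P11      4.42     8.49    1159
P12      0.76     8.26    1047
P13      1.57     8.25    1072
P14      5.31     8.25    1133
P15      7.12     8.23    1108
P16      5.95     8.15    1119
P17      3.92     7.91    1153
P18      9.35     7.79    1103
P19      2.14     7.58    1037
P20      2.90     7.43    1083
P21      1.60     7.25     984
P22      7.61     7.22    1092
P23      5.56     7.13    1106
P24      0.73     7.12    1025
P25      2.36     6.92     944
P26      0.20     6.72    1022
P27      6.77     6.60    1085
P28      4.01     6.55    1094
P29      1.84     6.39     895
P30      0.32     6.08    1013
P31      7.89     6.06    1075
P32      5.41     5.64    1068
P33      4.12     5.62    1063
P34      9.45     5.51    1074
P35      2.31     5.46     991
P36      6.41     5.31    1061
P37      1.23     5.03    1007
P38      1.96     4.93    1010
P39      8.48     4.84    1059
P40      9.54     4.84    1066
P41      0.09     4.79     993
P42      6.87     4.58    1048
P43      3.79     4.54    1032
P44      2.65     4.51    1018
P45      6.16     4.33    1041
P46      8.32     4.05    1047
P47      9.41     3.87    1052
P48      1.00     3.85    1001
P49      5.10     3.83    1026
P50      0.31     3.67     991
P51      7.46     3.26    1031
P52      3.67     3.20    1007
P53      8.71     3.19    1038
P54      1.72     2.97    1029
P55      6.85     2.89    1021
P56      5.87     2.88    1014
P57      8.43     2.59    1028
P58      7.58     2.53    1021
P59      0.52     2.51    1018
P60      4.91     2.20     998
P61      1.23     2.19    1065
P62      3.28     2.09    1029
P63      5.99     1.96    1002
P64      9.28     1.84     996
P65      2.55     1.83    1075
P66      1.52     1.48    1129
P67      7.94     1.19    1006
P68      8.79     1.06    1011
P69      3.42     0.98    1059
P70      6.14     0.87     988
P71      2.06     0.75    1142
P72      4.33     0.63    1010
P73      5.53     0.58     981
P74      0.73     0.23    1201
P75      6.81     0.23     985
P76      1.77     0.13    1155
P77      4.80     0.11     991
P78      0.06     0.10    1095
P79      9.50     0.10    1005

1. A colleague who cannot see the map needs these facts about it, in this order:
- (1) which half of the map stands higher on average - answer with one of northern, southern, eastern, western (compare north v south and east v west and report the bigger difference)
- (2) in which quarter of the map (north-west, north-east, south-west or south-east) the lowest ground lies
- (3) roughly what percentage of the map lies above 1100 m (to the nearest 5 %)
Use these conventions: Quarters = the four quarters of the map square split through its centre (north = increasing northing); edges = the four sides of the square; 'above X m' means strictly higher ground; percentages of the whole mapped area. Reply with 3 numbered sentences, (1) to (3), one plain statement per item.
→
(1) On average the northern half of the map is the higher ground.
(2) The lowest ground is in the north-west quarter.
(3) Roughly 25 % of the ground is higher than 1100 m.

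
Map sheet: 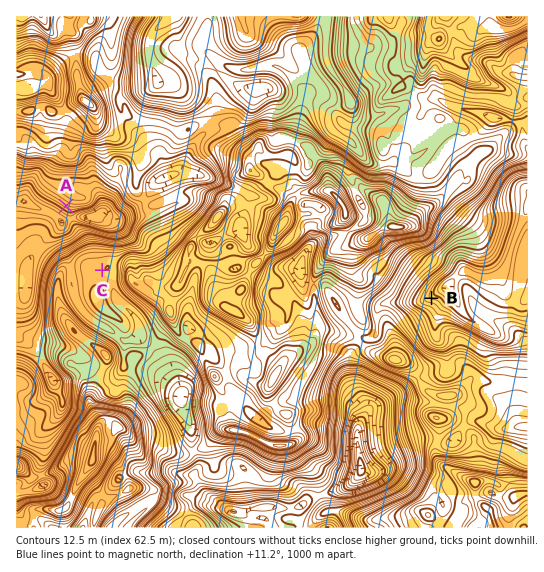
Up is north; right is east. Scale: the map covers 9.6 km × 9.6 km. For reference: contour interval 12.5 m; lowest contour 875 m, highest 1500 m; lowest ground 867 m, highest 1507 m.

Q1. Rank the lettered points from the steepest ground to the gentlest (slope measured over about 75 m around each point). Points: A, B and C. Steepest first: A B C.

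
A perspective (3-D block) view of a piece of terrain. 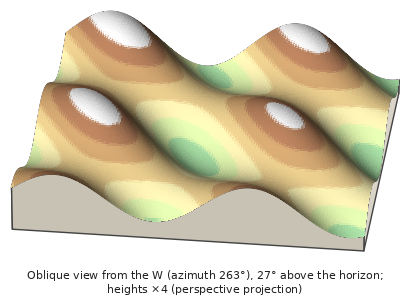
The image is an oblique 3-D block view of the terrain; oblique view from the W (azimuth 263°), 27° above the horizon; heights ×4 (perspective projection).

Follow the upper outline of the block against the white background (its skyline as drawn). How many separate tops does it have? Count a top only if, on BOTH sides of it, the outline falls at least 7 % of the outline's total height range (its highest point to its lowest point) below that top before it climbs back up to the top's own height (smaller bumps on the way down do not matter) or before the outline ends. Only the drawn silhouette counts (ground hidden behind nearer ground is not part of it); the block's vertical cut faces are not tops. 2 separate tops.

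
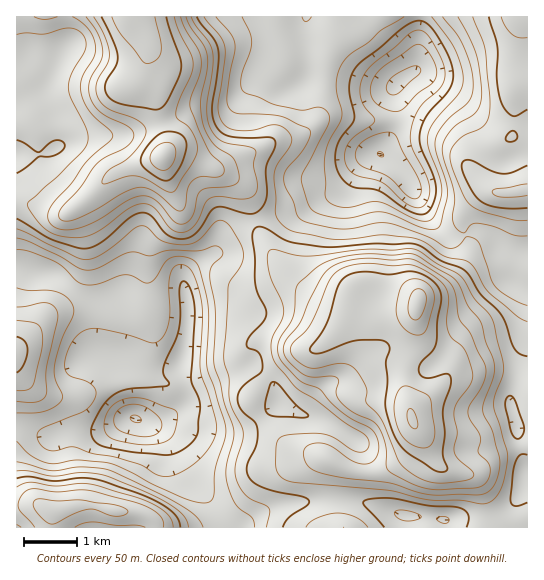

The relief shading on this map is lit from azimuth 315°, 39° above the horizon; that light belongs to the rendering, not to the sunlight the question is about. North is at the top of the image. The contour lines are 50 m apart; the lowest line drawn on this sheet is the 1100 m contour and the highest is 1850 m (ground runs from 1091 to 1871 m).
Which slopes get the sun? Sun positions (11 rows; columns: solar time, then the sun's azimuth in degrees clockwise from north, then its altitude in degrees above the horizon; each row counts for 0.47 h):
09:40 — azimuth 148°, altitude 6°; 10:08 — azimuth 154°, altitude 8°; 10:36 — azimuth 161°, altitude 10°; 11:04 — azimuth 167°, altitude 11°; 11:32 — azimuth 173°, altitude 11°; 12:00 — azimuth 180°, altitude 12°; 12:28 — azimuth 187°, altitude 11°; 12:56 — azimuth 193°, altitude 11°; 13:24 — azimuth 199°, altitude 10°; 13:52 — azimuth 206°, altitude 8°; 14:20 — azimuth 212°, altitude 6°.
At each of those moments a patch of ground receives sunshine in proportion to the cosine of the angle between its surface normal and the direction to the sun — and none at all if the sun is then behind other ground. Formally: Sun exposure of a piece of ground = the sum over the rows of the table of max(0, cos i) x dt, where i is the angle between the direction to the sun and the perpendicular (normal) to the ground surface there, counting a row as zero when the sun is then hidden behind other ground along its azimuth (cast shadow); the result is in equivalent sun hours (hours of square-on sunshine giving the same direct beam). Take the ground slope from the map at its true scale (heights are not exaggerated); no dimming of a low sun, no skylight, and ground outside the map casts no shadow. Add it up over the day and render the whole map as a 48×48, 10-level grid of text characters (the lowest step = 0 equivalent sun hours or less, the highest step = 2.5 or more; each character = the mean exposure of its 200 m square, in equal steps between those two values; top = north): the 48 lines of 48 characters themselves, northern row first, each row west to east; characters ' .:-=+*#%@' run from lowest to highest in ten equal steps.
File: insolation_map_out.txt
+****###+===-::.   ..::----::----=+#%%#**+======
+****+***+==-:..    .::--:-------=*####***+===++
=====--=++==--:.   .:----::----=+***+++**++=====
=---::.:-====-:...:-------:---=+*##*+=+++++=---=
----:.. .:--==-----==--:-----==+*#**=--=====----
----:..  .:--===+===--::------==+++=-..:--==--:-
------:::--====++===:..::::::---=--:.   ..:-=---
----===+++++==++===:      ...::::..       .:-===
:::-==*#%%#*+++-:--        ...::.          .-===
:::---+#%%#*+=:..:.         .:--:..  .     .:--=
-------=+++=:    .         .-==--:.   .    ..:--
+===--::....   ...      ::-===:.      ......:---
==-::..       .-=:    .-====-:.       .::..:-==-
:::.      .:==+++-. .:-=++=-:.        .:-:.::-::
.........-=*%%#**+=-:::-=--:.          .-=:.    
..... .:=+*#%%#+*###+-::::...           .--:    
.:..  .=+*#%@%*==*%%#+=-:...             :==---=
-::  .=**#%@@%#=-+####*=:..              :=*####
*=-:-+*##%%%###*++***+=-:.               :=*####
%#*#%%####****#%#**+=-:.                 :-=+***
%@@@@%###**++#@@@#+===:                  ..:-=++
#%@@@%###**++#@@@*====-.                  .::--=
+*%@@%###*+++*%@%+-::---.                  .::::
-=+*####**++++*#*=:..:---:.                .::-:
....-+**++======+=-:::-==-:..  ..:.        ..:--
    .-++==------=+=----==-:...:----:.    ..   .:
    .:-=-------:-==----==-:..:-----:::---:.     
  ..:----------:---------::..:-------====:.     
  :-==========--:----:::.....:-----=+++=-:..... 
 .:=+++++++++==-:---:::..  ..--====+**+-:..::::.
.:-=++++++++++=-::-:::--.  .:=======+++-:..:::::
--====--=======-::---========+++=----===:....:::
====-::::---==-::--===-=*%#####+=--::-=-:::.:::.
+=--:...::::--:.:=+=-::-*%%%%#++==-:.:..:---==-:
*=-:....:------:-=+=:.:-=*%%#=:-==-:   .-==+++=-
#*=-:::-===+===---==:::-=+*#*+-:--::  .:=+*++===
##*+--:.  .::---::=++=--:-=*#%#*+=--:::-====-:-=
==-.         ....:-+**=:...:-+%@%#+=-:::-:::.::=
.              .:::-=+=:      -#%%*+=--:::...::-
                ...:::-::.     :=++***=----:::.:
                 ....::--::.     :-+##*=----:.:-
                 ..::::----=-:    :=+*+=.....:=+
                ..::------=+**+:.:=***++-:..-===
                .:--=+++++**#%%%##%%%%%%%#*+++-:
                ..-=++***##****#%%@@@@@@@@@@#+-:
::.  ...         .:-+***+=--::::-+*%@@@@@@@%*=:.
++=-=+**+=-:.     :-=++-:.       .:-+**##*++=-::
**+++*##%%##+-....:-==-:::...    .......:::-----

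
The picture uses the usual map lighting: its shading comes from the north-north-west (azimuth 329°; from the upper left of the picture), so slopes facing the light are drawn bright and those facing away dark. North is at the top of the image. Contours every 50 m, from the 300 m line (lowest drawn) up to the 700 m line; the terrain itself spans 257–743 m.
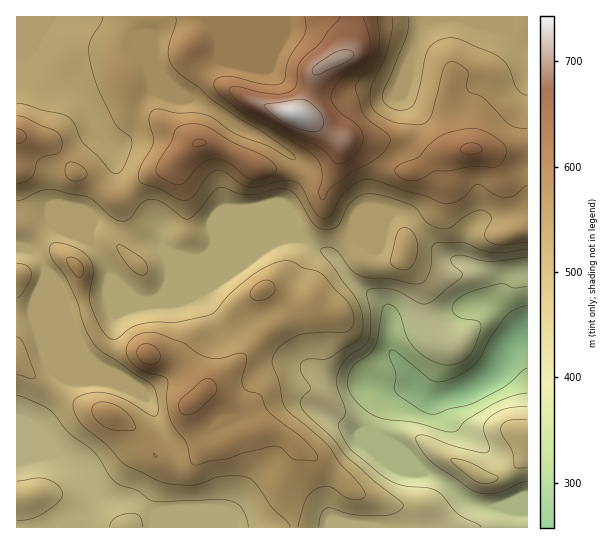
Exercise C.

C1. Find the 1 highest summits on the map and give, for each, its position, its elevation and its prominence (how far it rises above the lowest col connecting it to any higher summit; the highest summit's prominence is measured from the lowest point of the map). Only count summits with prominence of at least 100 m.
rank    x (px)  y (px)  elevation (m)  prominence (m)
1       295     114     743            486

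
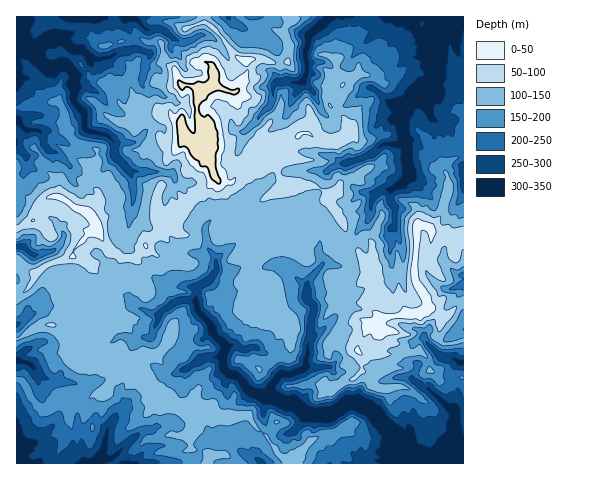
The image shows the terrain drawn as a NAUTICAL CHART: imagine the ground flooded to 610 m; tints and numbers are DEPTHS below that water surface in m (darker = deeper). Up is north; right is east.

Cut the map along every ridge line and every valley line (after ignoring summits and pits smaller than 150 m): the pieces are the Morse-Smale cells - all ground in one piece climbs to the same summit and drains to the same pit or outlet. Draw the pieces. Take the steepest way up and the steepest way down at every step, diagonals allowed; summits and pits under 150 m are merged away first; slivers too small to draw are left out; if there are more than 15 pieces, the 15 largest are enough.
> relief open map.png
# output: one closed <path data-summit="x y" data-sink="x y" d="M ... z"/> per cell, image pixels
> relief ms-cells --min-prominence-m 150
<path data-summit="207 152" data-sink="416 463" d="M264 154l-7 7-14 8-12 14-11-1-5-5-8 12-12 5-9 9-12 24-10-1-30 33-11 0-12-6-13-21-8 1-14 15-3 8-30 11-7 7-7 13-13 10 0 42 4-1 18-12 16-1 6 5 6 11 0 15 7 9 11 5 24 0 7 5 11-3 8 10 14 10 5 12 33 8 15 9 6-4 13 3 29-4 7 12 11 9 10 15 10 8 8 0 2 4 166 0 1-230-8 1-8-3-15 0-7-7-7-3-3 2-2 50 2 10 11 15 0 9-4 4-14 3-10-14-14-6-11-2-1-22-7-4-6-14-9-10-8-21-13-20 1-5-9-7-10-5-12 0-15 5-9-24z"/><path data-summit="207 152" data-sink="451 17" d="M463 16l-258 1 0 5 18 16 15 20 8 3 1 5-1 10-10 16-6 0-19-7-9 5-4 6-1 19 12 29-3 10 8 22 6 6 11 1 12-14 14-8 7-7 12 12 9 24 15-5 12 0 10 5 8 7 2-1-2 6 13 20 8 21 9 10 6 14 7 4 1 22 11 2 14 6 10 14 14-3 4-4 0-9-11-15-2-10 2-50 3-2 7 3 7 7 15 0 8 3 8-3z"/><path data-summit="207 152" data-sink="17 17" d="M204 16l-188 1 1 211 15-7 7-15 8-8 9-2 36 19 7 12 2 11 10 15 12 6 11 0 30-33 9 1 13-24 9-9 16-9 3-5 0-5-8-21 3-10-12-29 1-19 4-6 9-5 19 7 6 0 10-16 1-10-1-5-8-3-15-20-18-16z"/><path data-summit="207 152" data-sink="17 463" d="M54 325l-16 1-22 14 1 124 279-1-1-3-8 0-10-8-10-15-11-9-7-12-29 4-13-3-6 4-15-9-33-8-5-12-14-10-8-10-11 3-7-5-24 0-11-5-7-9 0-15-6-11z"/><path data-summit="207 152" data-sink="22 246" d="M56 196l-9 2-8 8-7 15-16 8 1 67 12-9 7-13 7-7 30-11 3-8 14-15 9-2 0-4-9-14-15-6-8-7z"/>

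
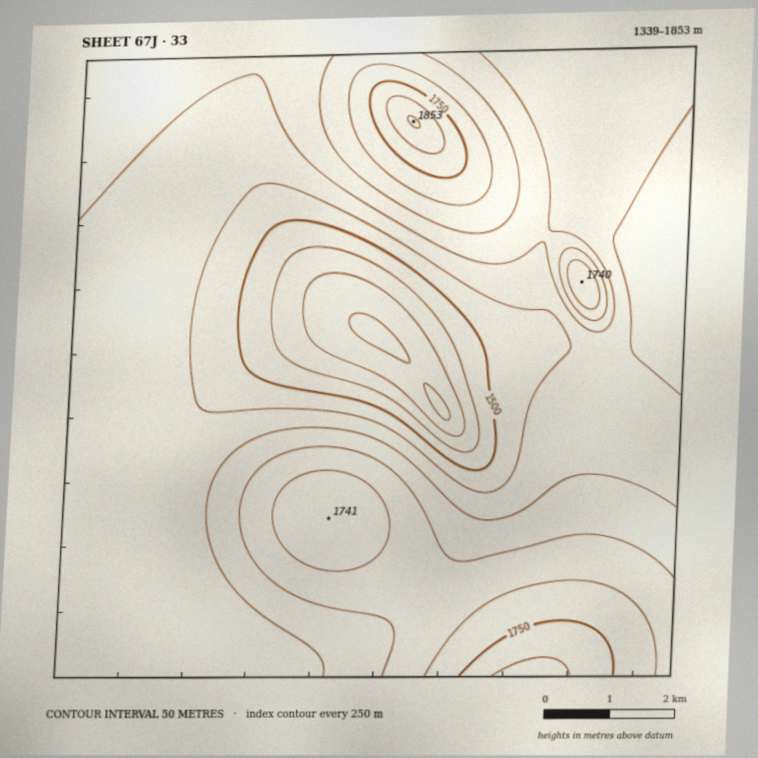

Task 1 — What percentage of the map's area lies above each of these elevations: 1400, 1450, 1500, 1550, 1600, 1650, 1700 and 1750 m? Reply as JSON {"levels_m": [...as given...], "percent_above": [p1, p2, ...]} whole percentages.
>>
{"levels_m": [1400, 1450, 1500, 1550, 1600, 1650, 1700, 1750], "percent_above": [97, 94, 90, 79, 39, 23, 11, 3]}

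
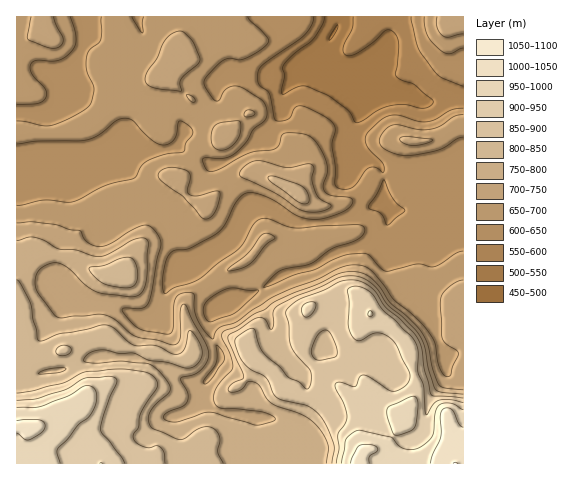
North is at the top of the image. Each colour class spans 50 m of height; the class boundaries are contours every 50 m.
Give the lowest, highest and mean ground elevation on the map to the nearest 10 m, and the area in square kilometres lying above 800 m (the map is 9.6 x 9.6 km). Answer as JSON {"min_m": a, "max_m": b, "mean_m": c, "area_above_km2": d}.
{"min_m": 500, "max_m": 1050, "mean_m": 720, "area_above_km2": 23.2}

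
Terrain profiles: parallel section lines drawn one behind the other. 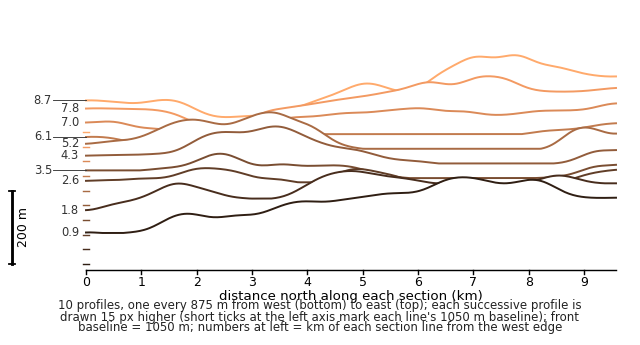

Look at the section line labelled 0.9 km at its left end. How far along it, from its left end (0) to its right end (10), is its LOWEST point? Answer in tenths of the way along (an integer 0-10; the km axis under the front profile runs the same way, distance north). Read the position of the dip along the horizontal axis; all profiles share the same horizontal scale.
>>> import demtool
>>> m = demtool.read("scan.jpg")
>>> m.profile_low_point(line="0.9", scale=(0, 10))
0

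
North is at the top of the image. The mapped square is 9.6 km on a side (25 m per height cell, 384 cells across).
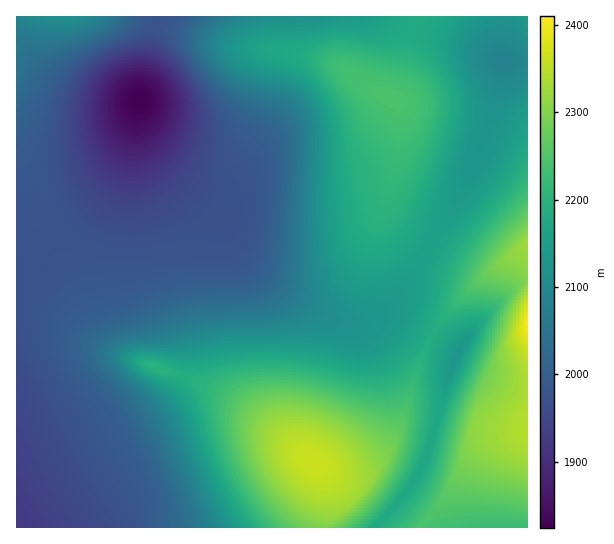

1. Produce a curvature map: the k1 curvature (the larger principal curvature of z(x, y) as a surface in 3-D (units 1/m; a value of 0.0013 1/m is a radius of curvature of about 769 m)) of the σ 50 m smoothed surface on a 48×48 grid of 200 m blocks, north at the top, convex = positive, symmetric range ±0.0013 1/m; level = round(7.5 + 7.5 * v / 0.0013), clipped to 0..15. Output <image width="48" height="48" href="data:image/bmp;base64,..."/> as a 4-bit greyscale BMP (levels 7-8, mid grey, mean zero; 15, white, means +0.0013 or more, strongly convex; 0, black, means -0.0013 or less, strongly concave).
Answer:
<image width="48" height="48" href="data:image/bmp;base64,Qk32BAAAAAAAAHYAAAAoAAAAMAAAADAAAAABAAQAAAAAAIAEAAATCwAAEwsAABAAAAAAAAAAAAAAABEREQAiIiIAMzMzAERERABVVVUAZmZmAHd3dwCIiIgAmZmZAKqqqgC7u7sAzMzMAN3d3QDu7u4A////AIiIiIiIiIiHeIiIiIiInJiIiIu4iIiId4iIiIiIiIh3eIiIiIiIicqIiIjKiIiIiIiIiIiIiId3iIiIiIiIiJyoiHiMmIiIiIiIiIiIiHd3iIiIiIiIiInJiIeJyIiIiIiIiIiIh3d3iIiIiIiIiIicmId4yYiIiIiIiIiId3d4iIiIiIiIiIiKyIh4nIiIiIiIiIiIh3d4iIiIiImIiIiIuoh4jJiIiIiIiIiIh3d4iIiIiJmYiIiIjIiIi6iIiIiIiIiHiHd4iIiImZmIiIiIi6iIiciIiHd4iIh3d3d4iIiJmZmIiIiIibiIiMiIiHd3iIh3d3d4iIiZmZiIiIiIiMiIiLmIiHd4iId3d3eIiJmZmYiIiIiIiLmIiKuIiHeIiId3d3iJmZmZiIiIiIiIiKqIiJyIiIiIiIh3iImqqpmYiIiIiIiIiJyHiIyYiIiIiIiImt/sqZiIiIiIiHd3d4yHd4q4iIiIiIms///KmIiIiIiIiHd3d3uod4jJiIiIiJq97JmIiIiIiIiIiHd3d3nId3iciIiIiJmZmIiIiIiIiIiIiId3d3fJh3iKyIiIiIiIiHeIiIiIiIiIiId3d3ech3eIvIiIiIiHd3iIiIiHeIiIiIiId3d7qHd4i4iIiIh3d4iIiIh3d4iIiIiId3d4yYh4iYiIiIiHeIiIiIh3d3iIiIiIh3d4nJiIiIiIiIiHiIiIiId3d3iIiIiIh3eIicmIiIiIiIiIiIiIiId3d3iIiIiIiIiIiJyoiIiIiIiIiIiIiHd3d3iIiIiIiIiIiInKiIiIiIiIiIiIiHd3d3iIiIiIiIiIiIiLuIiIiIiIiIiIiHd3d3iIiIiIiIiIiIiIrIiIiIiIiIiIiHd3d3iIiIiIiIiIiIiIiYiIiIiIiIiIiId3d3iIiIiIiIiIiIiIiIiIiIiIiIiIiId3d3eIiIiIiIiIiHeIiIiIiIiIiIiIiIh3d3eIiIiIiIiIh3d3iIiIiIiIiIiIiIh3d3eIiIiIiIiId3d3iIiIiIiIiIiIiIiHd3eIiIiIiIiId3d3eIiIiIiIiIiIiIiHd3d4iZiIiJiId3d3eIiIiIiIiIiIiIiHd3d4iJiIiJmIh3d3eIiIiIiId4iIiIiId3d3iJiIiImIh3d3eIiIiIiHd3eIiIiId3d3iJmIiImIiIiIiIiIiIh3d3d4iIiId3d3iJmIiImIiIiIiIiIiIh3d3d4iIiIh3d3iJmIiIiIiIiIiIiIiId3dmd3iIiIh3d3iJmIiIiIiIiIiIiIiId3ZmZ3iIiIh3d3iZmYiIiIiIiIiIiIiId3ZmZ3iIiIiHiIiZmZiIiIiIiHd4iIiIh3ZmZ3iIiIiImZmqmZiIiIiHd3d4iIiIh3d3eIiJmZmZqqqqmYiIiIiHd3d4iIiIh3eIiZmaqqqqqqqpmIiIiIiHd3d4iIiIiImZmqqqqqqpmZmYiIiIiIiHd3d4iIiIiZmaqpmZmZmIiIiIiIiIiIiHd3iIiIiJmZmZmYiIiIiIh3eIh4iIiIiIiIiA=="/>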